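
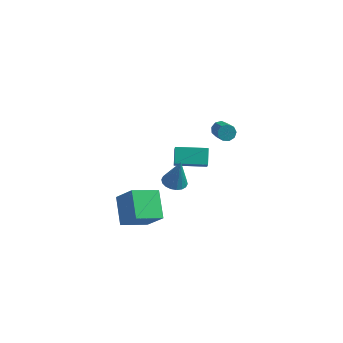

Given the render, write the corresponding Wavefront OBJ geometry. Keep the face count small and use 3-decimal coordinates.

v 1.965 -1.987 -1.231
v 2.629 -1.918 -1.363
v 2.255 -1.793 0.331
v 2.527 -1.633 -1.379
v 2.313 -1.419 -1.366
v 2.031 -1.317 -1.326
v 1.736 -1.348 -1.268
v 1.486 -1.505 -1.202
v 1.331 -1.758 -1.142
v 1.302 -2.056 -1.099
v 1.404 -2.341 -1.083
v 1.617 -2.555 -1.095
v 1.899 -2.657 -1.135
v 2.194 -2.626 -1.194
v 2.444 -2.469 -1.26
v 2.599 -2.216 -1.32
v -0.321 -4.503 -2.729
v 0.579 -4.889 -1.489
v -0.823 -3.122 -1.935
v 0.077 -3.508 -0.695
v 0.903 -3.692 -3.365
v 1.803 -4.078 -2.125
v 0.401 -2.311 -2.571
v 1.301 -2.697 -1.331
v 3.402 3.387 -2.036
v 3.813 3.369 -2.353
v 4.309 2.495 -1.662
v 3.898 2.513 -1.344
v 3.87 3.606 -2.094
v 4.366 2.732 -1.403
v 3.707 3.741 -1.808
v 4.204 2.867 -1.116
v 3.402 3.71 -1.628
v 3.898 2.836 -0.936
v 3.097 3.528 -1.639
v 3.593 2.654 -0.947
v 2.934 3.28 -1.836
v 3.43 2.406 -1.144
v 2.99 3.082 -2.126
v 3.487 2.208 -1.434
v 3.239 3.027 -2.374
v 3.736 2.153 -1.683
v 3.564 3.141 -2.464
v 4.061 2.267 -1.772
v 1.447 0.47 -2.605
v 1.572 0.015 -1.898
v 1.321 1.302 -2.046
v 1.446 0.847 -1.34
v 3.154 0.793 -2.7
v 3.279 0.338 -1.994
v 3.028 1.625 -2.142
v 3.153 1.17 -1.435
f 2 1 4
f 2 4 3
f 4 1 5
f 4 5 3
f 5 1 6
f 5 6 3
f 6 1 7
f 6 7 3
f 7 1 8
f 7 8 3
f 8 1 9
f 8 9 3
f 9 1 10
f 9 10 3
f 10 1 11
f 10 11 3
f 11 1 12
f 11 12 3
f 12 1 13
f 12 13 3
f 13 1 14
f 13 14 3
f 14 1 15
f 14 15 3
f 15 1 16
f 15 16 3
f 16 1 2
f 16 2 3
f 18 20 17
f 21 18 17
f 17 20 19
f 19 21 17
f 18 24 20
f 22 18 21
f 22 24 18
f 20 24 19
f 23 21 19
f 19 24 23
f 23 22 21
f 24 22 23
f 26 25 29
f 26 29 27
f 27 29 30
f 27 30 28
f 29 25 31
f 29 31 30
f 30 31 32
f 30 32 28
f 31 25 33
f 31 33 32
f 32 33 34
f 32 34 28
f 33 25 35
f 33 35 34
f 34 35 36
f 34 36 28
f 35 25 37
f 35 37 36
f 36 37 38
f 36 38 28
f 37 25 39
f 37 39 38
f 38 39 40
f 38 40 28
f 39 25 41
f 39 41 40
f 40 41 42
f 40 42 28
f 41 25 43
f 41 43 42
f 42 43 44
f 42 44 28
f 43 25 26
f 43 26 44
f 44 26 27
f 44 27 28
f 46 48 45
f 49 46 45
f 45 48 47
f 47 49 45
f 46 52 48
f 50 46 49
f 50 52 46
f 48 52 47
f 51 49 47
f 47 52 51
f 51 50 49
f 52 50 51



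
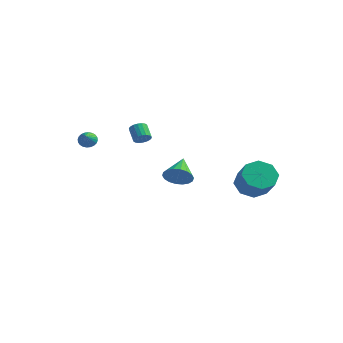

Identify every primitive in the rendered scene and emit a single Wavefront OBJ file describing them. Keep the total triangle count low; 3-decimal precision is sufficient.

v 3.32 -4.095 0.954
v 3.945 -3.633 0.612
v 2.8 -2.805 1.746
v 3.664 -3.593 0.362
v 3.315 -3.652 0.229
v 2.967 -3.799 0.24
v 2.688 -4.005 0.393
v 2.535 -4.228 0.656
v 2.537 -4.425 0.979
v 2.694 -4.557 1.297
v 2.975 -4.597 1.547
v 3.324 -4.538 1.68
v 3.673 -4.391 1.669
v 3.951 -4.185 1.516
v 4.104 -3.962 1.253
v 4.102 -3.765 0.93
v -3.719 -2.616 1.667
v -3.462 -2.227 1.977
v -3.241 -3.464 2.333
v -3.651 -2.249 2.085
v -3.85 -2.327 2.129
v -4.03 -2.449 2.102
v -4.162 -2.596 2.01
v -4.227 -2.747 1.865
v -4.214 -2.877 1.69
v -4.127 -2.968 1.512
v -3.977 -3.005 1.357
v -3.788 -2.982 1.249
v -3.589 -2.904 1.205
v -3.409 -2.783 1.232
v -3.277 -2.635 1.324
v -3.212 -2.485 1.469
v -3.225 -2.355 1.644
v -3.312 -2.264 1.822
v -2.897 1.498 0.6
v -2.56 1.933 0.611
v -3.206 2.416 1.252
v -3.543 1.982 1.24
v -2.709 1.984 0.423
v -3.355 2.467 1.064
v -2.894 1.939 0.27
v -3.54 2.422 0.91
v -3.08 1.806 0.183
v -3.726 2.289 0.823
v -3.23 1.613 0.177
v -3.876 2.096 0.818
v -3.314 1.396 0.256
v -3.96 1.88 0.896
v -3.315 1.201 0.403
v -3.961 1.684 1.043
v -3.234 1.064 0.588
v -3.88 1.547 1.229
v -3.085 1.013 0.776
v -3.731 1.496 1.417
v -2.9 1.058 0.93
v -3.546 1.541 1.57
v -2.714 1.191 1.017
v -3.36 1.674 1.657
v -2.564 1.384 1.022
v -3.21 1.867 1.663
v -2.48 1.6 0.944
v -3.126 2.084 1.584
v -2.479 1.796 0.797
v -3.125 2.279 1.437
v 3.091 3.788 -2.347
v 3.574 3.208 -3.147
v 4.592 2.411 -1.953
v 4.109 2.992 -1.153
v 3.967 3.937 -2.995
v 4.985 3.14 -1.802
v 3.847 4.579 -2.464
v 4.865 3.782 -1.27
v 3.284 4.758 -1.864
v 4.302 3.961 -0.671
v 2.608 4.369 -1.547
v 3.626 3.572 -0.353
v 2.215 3.64 -1.698
v 3.233 2.843 -0.505
v 2.335 2.998 -2.23
v 3.353 2.201 -1.036
v 2.898 2.819 -2.829
v 3.916 2.022 -1.636
f 2 1 4
f 2 4 3
f 4 1 5
f 4 5 3
f 5 1 6
f 5 6 3
f 6 1 7
f 6 7 3
f 7 1 8
f 7 8 3
f 8 1 9
f 8 9 3
f 9 1 10
f 9 10 3
f 10 1 11
f 10 11 3
f 11 1 12
f 11 12 3
f 12 1 13
f 12 13 3
f 13 1 14
f 13 14 3
f 14 1 15
f 14 15 3
f 15 1 16
f 15 16 3
f 16 1 2
f 16 2 3
f 18 17 20
f 18 20 19
f 20 17 21
f 20 21 19
f 21 17 22
f 21 22 19
f 22 17 23
f 22 23 19
f 23 17 24
f 23 24 19
f 24 17 25
f 24 25 19
f 25 17 26
f 25 26 19
f 26 17 27
f 26 27 19
f 27 17 28
f 27 28 19
f 28 17 29
f 28 29 19
f 29 17 30
f 29 30 19
f 30 17 31
f 30 31 19
f 31 17 32
f 31 32 19
f 32 17 33
f 32 33 19
f 33 17 34
f 33 34 19
f 34 17 18
f 34 18 19
f 36 35 39
f 36 39 37
f 37 39 40
f 37 40 38
f 39 35 41
f 39 41 40
f 40 41 42
f 40 42 38
f 41 35 43
f 41 43 42
f 42 43 44
f 42 44 38
f 43 35 45
f 43 45 44
f 44 45 46
f 44 46 38
f 45 35 47
f 45 47 46
f 46 47 48
f 46 48 38
f 47 35 49
f 47 49 48
f 48 49 50
f 48 50 38
f 49 35 51
f 49 51 50
f 50 51 52
f 50 52 38
f 51 35 53
f 51 53 52
f 52 53 54
f 52 54 38
f 53 35 55
f 53 55 54
f 54 55 56
f 54 56 38
f 55 35 57
f 55 57 56
f 56 57 58
f 56 58 38
f 57 35 59
f 57 59 58
f 58 59 60
f 58 60 38
f 59 35 61
f 59 61 60
f 60 61 62
f 60 62 38
f 61 35 63
f 61 63 62
f 62 63 64
f 62 64 38
f 63 35 36
f 63 36 64
f 64 36 37
f 64 37 38
f 66 65 69
f 66 69 67
f 67 69 70
f 67 70 68
f 69 65 71
f 69 71 70
f 70 71 72
f 70 72 68
f 71 65 73
f 71 73 72
f 72 73 74
f 72 74 68
f 73 65 75
f 73 75 74
f 74 75 76
f 74 76 68
f 75 65 77
f 75 77 76
f 76 77 78
f 76 78 68
f 77 65 79
f 77 79 78
f 78 79 80
f 78 80 68
f 79 65 81
f 79 81 80
f 80 81 82
f 80 82 68
f 81 65 66
f 81 66 82
f 82 66 67
f 82 67 68



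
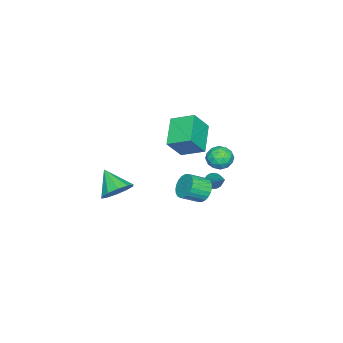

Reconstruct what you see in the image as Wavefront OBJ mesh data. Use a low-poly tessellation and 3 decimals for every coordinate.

v -0.762 1.606 -4.328
v -0.342 1.52 -4.655
v 0.322 2.734 -3.232
v -0.446 1.714 -4.752
v -0.613 1.886 -4.764
v -0.809 2.003 -4.69
v -0.996 2.042 -4.544
v -1.137 1.994 -4.356
v -1.204 1.869 -4.161
v -1.183 1.692 -4
v -1.079 1.498 -3.903
v -0.912 1.326 -3.891
v -0.715 1.209 -3.965
v -0.528 1.17 -4.111
v -0.387 1.218 -4.299
v -0.321 1.343 -4.494
v 4.182 -1.789 -3.069
v 5.071 -1.894 -2.669
v 3.578 -2.871 -2.011
v 4.785 -1.448 -2.376
v 4.269 -1.132 -2.347
v 3.72 -1.067 -2.594
v 3.347 -1.277 -3.022
v 3.293 -1.683 -3.469
v 3.579 -2.13 -3.762
v 4.095 -2.446 -3.791
v 4.644 -2.511 -3.544
v 5.017 -2.3 -3.116
v -3.909 -1.584 -2.881
v -3.039 -2.067 -1.603
v -4.026 -0.167 -2.266
v -3.156 -0.649 -0.987
v -2.204 -1.031 -3.833
v -1.334 -1.513 -2.554
v -2.321 0.387 -3.217
v -1.451 -0.096 -1.939
v -2.697 1.591 -3.147
v -2.17 2.115 -3.541
v -1.65 0.785 -2.819
v -1.123 1.309 -3.213
v -1.5 1.549 -2.5
v -2.147 2.047 -2.703
v -1.673 0.853 -3.657
v -2.32 1.351 -3.86
v -1.538 1.659 -3.857
v -1.43 2.089 -3.142
v -2.39 0.811 -3.218
v -2.282 1.241 -2.503
v -2.525 1.923 -3.373
v -1.295 0.977 -2.987
v -1.516 1.117 -2.568
v -1.206 1.426 -2.8
v -2.512 1.884 -2.88
v -2.202 2.192 -3.112
v -1.808 1.859 -2.5
v -1.618 0.708 -3.248
v -1.308 1.016 -3.48
v -2.614 1.474 -3.56
v -2.304 1.783 -3.792
v -2.012 1.041 -3.86
v -1.844 1.964 -3.79
v -1.229 1.49 -3.597
v -1.552 1.222 -3.858
v -1.932 1.515 -3.977
v -1.781 2.216 -3.37
v -1.166 1.743 -3.177
v -1.387 1.884 -2.758
v -1.767 2.177 -2.877
v -1.409 1.948 -3.555
v -2.654 1.157 -3.183
v -2.039 0.684 -2.99
v -2.053 0.723 -3.483
v -2.433 1.016 -3.602
v -2.591 1.41 -2.763
v -1.976 0.936 -2.57
v -1.888 1.385 -2.383
v -2.268 1.678 -2.502
v -2.411 0.952 -2.805
v 1.26 1.875 -3.732
v 1.869 2.096 -4.218
v 2.63 1.325 -3.613
v 2.02 1.105 -3.128
v 1.897 2.307 -3.984
v 2.658 1.536 -3.38
v 1.828 2.452 -3.712
v 2.589 1.681 -3.108
v 1.673 2.509 -3.443
v 2.433 1.739 -2.839
v 1.454 2.47 -3.218
v 2.215 1.699 -2.614
v 1.206 2.341 -3.071
v 1.967 1.57 -2.467
v 0.966 2.14 -3.025
v 1.727 1.369 -2.421
v 0.771 1.899 -3.087
v 1.531 1.129 -2.482
v 0.65 1.655 -3.247
v 1.411 0.884 -2.642
v 0.622 1.444 -3.48
v 1.383 0.673 -2.876
v 0.691 1.299 -3.752
v 1.452 0.528 -3.148
v 0.847 1.241 -4.021
v 1.607 0.471 -3.417
v 1.065 1.281 -4.246
v 1.826 0.51 -3.642
v 1.313 1.41 -4.393
v 2.074 0.639 -3.789
v 1.553 1.611 -4.439
v 2.314 0.84 -3.835
v 1.749 1.851 -4.378
v 2.509 1.081 -3.773
f 2 1 4
f 2 4 3
f 4 1 5
f 4 5 3
f 5 1 6
f 5 6 3
f 6 1 7
f 6 7 3
f 7 1 8
f 7 8 3
f 8 1 9
f 8 9 3
f 9 1 10
f 9 10 3
f 10 1 11
f 10 11 3
f 11 1 12
f 11 12 3
f 12 1 13
f 12 13 3
f 13 1 14
f 13 14 3
f 14 1 15
f 14 15 3
f 15 1 16
f 15 16 3
f 16 1 2
f 16 2 3
f 18 17 20
f 18 20 19
f 20 17 21
f 20 21 19
f 21 17 22
f 21 22 19
f 22 17 23
f 22 23 19
f 23 17 24
f 23 24 19
f 24 17 25
f 24 25 19
f 25 17 26
f 25 26 19
f 26 17 27
f 26 27 19
f 27 17 28
f 27 28 19
f 28 17 18
f 28 18 19
f 30 32 29
f 33 30 29
f 29 32 31
f 31 33 29
f 30 36 32
f 34 30 33
f 34 36 30
f 32 36 31
f 35 33 31
f 31 36 35
f 35 34 33
f 36 34 35
f 37 74 53
f 74 48 77
f 53 77 42
f 74 77 53
f 37 53 49
f 53 42 54
f 49 54 38
f 53 54 49
f 37 49 58
f 49 38 59
f 58 59 44
f 49 59 58
f 37 58 70
f 58 44 73
f 70 73 47
f 58 73 70
f 37 70 74
f 70 47 78
f 74 78 48
f 70 78 74
f 38 54 65
f 54 42 68
f 65 68 46
f 54 68 65
f 42 77 55
f 77 48 76
f 55 76 41
f 77 76 55
f 48 78 75
f 78 47 71
f 75 71 39
f 78 71 75
f 47 73 72
f 73 44 60
f 72 60 43
f 73 60 72
f 44 59 64
f 59 38 61
f 64 61 45
f 59 61 64
f 40 66 52
f 66 46 67
f 52 67 41
f 66 67 52
f 40 52 50
f 52 41 51
f 50 51 39
f 52 51 50
f 40 50 57
f 50 39 56
f 57 56 43
f 50 56 57
f 40 57 62
f 57 43 63
f 62 63 45
f 57 63 62
f 40 62 66
f 62 45 69
f 66 69 46
f 62 69 66
f 41 67 55
f 67 46 68
f 55 68 42
f 67 68 55
f 39 51 75
f 51 41 76
f 75 76 48
f 51 76 75
f 43 56 72
f 56 39 71
f 72 71 47
f 56 71 72
f 45 63 64
f 63 43 60
f 64 60 44
f 63 60 64
f 46 69 65
f 69 45 61
f 65 61 38
f 69 61 65
f 80 79 83
f 80 83 81
f 81 83 84
f 81 84 82
f 83 79 85
f 83 85 84
f 84 85 86
f 84 86 82
f 85 79 87
f 85 87 86
f 86 87 88
f 86 88 82
f 87 79 89
f 87 89 88
f 88 89 90
f 88 90 82
f 89 79 91
f 89 91 90
f 90 91 92
f 90 92 82
f 91 79 93
f 91 93 92
f 92 93 94
f 92 94 82
f 93 79 95
f 93 95 94
f 94 95 96
f 94 96 82
f 95 79 97
f 95 97 96
f 96 97 98
f 96 98 82
f 97 79 99
f 97 99 98
f 98 99 100
f 98 100 82
f 99 79 101
f 99 101 100
f 100 101 102
f 100 102 82
f 101 79 103
f 101 103 102
f 102 103 104
f 102 104 82
f 103 79 105
f 103 105 104
f 104 105 106
f 104 106 82
f 105 79 107
f 105 107 106
f 106 107 108
f 106 108 82
f 107 79 109
f 107 109 108
f 108 109 110
f 108 110 82
f 109 79 111
f 109 111 110
f 110 111 112
f 110 112 82
f 111 79 80
f 111 80 112
f 112 80 81
f 112 81 82



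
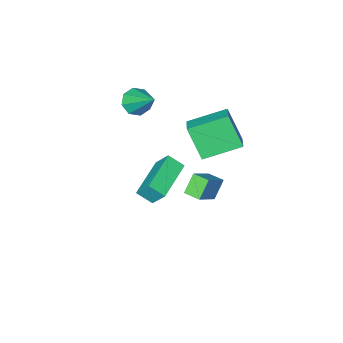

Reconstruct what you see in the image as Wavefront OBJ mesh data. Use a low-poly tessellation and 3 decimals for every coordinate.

v -1.887 -0.455 -0.416
v -1.708 -1.468 1.323
v -3.696 0.474 0.312
v -3.518 -0.539 2.05
v -1.202 0.499 0.07
v -1.024 -0.514 1.808
v -3.012 1.428 0.797
v -2.833 0.415 2.536
v 0.34 -2.8 3.009
v 1.02 -2.506 2.636
v 0.38 -1.22 4.331
v 0.485 -2.278 2.381
v -0.135 -2.356 2.493
v -0.477 -2.694 2.908
v -0.341 -3.094 3.382
v 0.194 -3.322 3.638
v 0.814 -3.244 3.526
v 1.156 -2.906 3.111
v 2.54 1.904 3.034
v 2.347 2.619 4.016
v 2.07 2.524 2.49
v 1.877 3.24 3.471
v 4.403 2.96 2.629
v 4.21 3.676 3.61
v 3.933 3.581 2.084
v 3.74 4.296 3.066
v -2.453 -0.605 -2.672
v -1.17 -0.149 -1.574
v -2.746 0.256 -2.688
v -1.463 0.713 -1.59
v -1.717 -0.373 -3.63
v -0.434 0.084 -2.532
v -2.01 0.489 -3.646
v -0.727 0.945 -2.548
f 2 4 1
f 5 2 1
f 1 4 3
f 3 5 1
f 2 8 4
f 6 2 5
f 6 8 2
f 4 8 3
f 7 5 3
f 3 8 7
f 7 6 5
f 8 6 7
f 10 9 12
f 10 12 11
f 12 9 13
f 12 13 11
f 13 9 14
f 13 14 11
f 14 9 15
f 14 15 11
f 15 9 16
f 15 16 11
f 16 9 17
f 16 17 11
f 17 9 18
f 17 18 11
f 18 9 10
f 18 10 11
f 20 22 19
f 23 20 19
f 19 22 21
f 21 23 19
f 20 26 22
f 24 20 23
f 24 26 20
f 22 26 21
f 25 23 21
f 21 26 25
f 25 24 23
f 26 24 25
f 28 30 27
f 31 28 27
f 27 30 29
f 29 31 27
f 28 34 30
f 32 28 31
f 32 34 28
f 30 34 29
f 33 31 29
f 29 34 33
f 33 32 31
f 34 32 33



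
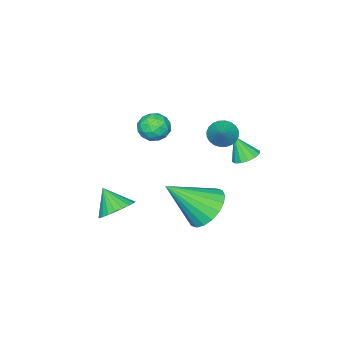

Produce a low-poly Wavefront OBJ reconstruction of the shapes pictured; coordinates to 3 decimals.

v 1.057 -0.288 1.514
v 1.529 -0.142 1.956
v 1.691 -1.038 1.084
v 2.163 -0.892 1.526
v 1.604 -1.186 1.724
v 1.212 -0.723 1.99
v 2.008 -0.457 1.05
v 1.616 0.006 1.316
v 2.117 -0.247 1.669
v 1.867 -0.697 2.085
v 1.353 -0.483 0.955
v 1.103 -0.933 1.371
v 1.237 -0.149 1.773
v 1.983 -1.031 1.267
v 1.654 -1.204 1.384
v 1.931 -1.118 1.643
v 1.051 -0.491 1.793
v 1.328 -0.405 2.052
v 1.372 -1.018 1.916
v 1.892 -0.775 0.988
v 2.169 -0.689 1.247
v 1.289 -0.062 1.397
v 1.566 0.024 1.656
v 1.848 -0.162 1.124
v 1.86 -0.125 1.863
v 2.233 -0.566 1.611
v 2.142 -0.31 1.331
v 1.912 -0.038 1.487
v 1.713 -0.39 2.108
v 2.086 -0.83 1.856
v 1.757 -1.003 1.972
v 1.527 -0.731 2.128
v 2.059 -0.451 1.94
v 1.134 -0.35 1.184
v 1.507 -0.79 0.932
v 1.693 -0.449 0.912
v 1.463 -0.177 1.068
v 0.987 -0.614 1.429
v 1.36 -1.055 1.177
v 1.308 -1.142 1.553
v 1.078 -0.87 1.709
v 1.161 -0.729 1.1
v 1.145 1.499 -2.187
v 1.542 0.987 -2.909
v 2.235 0.461 -0.853
v 1.811 1.321 -2.869
v 1.949 1.691 -2.694
v 1.928 2.023 -2.418
v 1.751 2.251 -2.097
v 1.455 2.329 -1.793
v 1.097 2.244 -1.567
v 0.749 2.011 -1.464
v 0.479 1.676 -1.504
v 0.341 1.306 -1.679
v 0.363 0.975 -1.955
v 0.539 0.747 -2.276
v 0.835 0.668 -2.58
v 1.193 0.753 -2.806
v 1.432 2.407 2.426
v 1.835 2.362 2.025
v 2.128 2.873 3.074
v 1.747 2.561 1.976
v 1.612 2.736 1.996
v 1.449 2.861 2.081
v 1.283 2.917 2.219
v 1.14 2.895 2.388
v 1.042 2.799 2.562
v 1.002 2.644 2.716
v 1.029 2.452 2.826
v 1.116 2.253 2.875
v 1.252 2.078 2.855
v 1.415 1.953 2.77
v 1.58 1.897 2.632
v 1.723 1.919 2.463
v 1.822 2.015 2.289
v 1.861 2.17 2.135
v 0.364 2.629 0.737
v 0.776 2.328 0.533
v 0.496 2.171 1.683
v 0.899 2.565 0.63
v 0.88 2.819 0.757
v 0.721 3.023 0.878
v 0.467 3.121 0.961
v 0.186 3.087 0.984
v -0.048 2.931 0.941
v -0.172 2.694 0.843
v -0.152 2.44 0.717
v 0.006 2.236 0.596
v 0.26 2.138 0.513
v 0.542 2.171 0.49
v 3.154 -1.055 -2.378
v 3.678 -0.672 -1.982
v 3.086 -1.805 -1.562
v 3.428 -0.545 -1.886
v 3.136 -0.495 -1.865
v 2.847 -0.531 -1.922
v 2.605 -0.646 -2.048
v 2.447 -0.824 -2.225
v 2.396 -1.037 -2.425
v 2.461 -1.253 -2.618
v 2.631 -1.439 -2.774
v 2.881 -1.566 -2.87
v 3.172 -1.616 -2.891
v 3.461 -1.58 -2.834
v 3.703 -1.465 -2.708
v 3.862 -1.287 -2.531
v 3.913 -1.074 -2.331
v 3.848 -0.858 -2.138
f 1 38 17
f 38 12 41
f 17 41 6
f 38 41 17
f 1 17 13
f 17 6 18
f 13 18 2
f 17 18 13
f 1 13 22
f 13 2 23
f 22 23 8
f 13 23 22
f 1 22 34
f 22 8 37
f 34 37 11
f 22 37 34
f 1 34 38
f 34 11 42
f 38 42 12
f 34 42 38
f 2 18 29
f 18 6 32
f 29 32 10
f 18 32 29
f 6 41 19
f 41 12 40
f 19 40 5
f 41 40 19
f 12 42 39
f 42 11 35
f 39 35 3
f 42 35 39
f 11 37 36
f 37 8 24
f 36 24 7
f 37 24 36
f 8 23 28
f 23 2 25
f 28 25 9
f 23 25 28
f 4 30 16
f 30 10 31
f 16 31 5
f 30 31 16
f 4 16 14
f 16 5 15
f 14 15 3
f 16 15 14
f 4 14 21
f 14 3 20
f 21 20 7
f 14 20 21
f 4 21 26
f 21 7 27
f 26 27 9
f 21 27 26
f 4 26 30
f 26 9 33
f 30 33 10
f 26 33 30
f 5 31 19
f 31 10 32
f 19 32 6
f 31 32 19
f 3 15 39
f 15 5 40
f 39 40 12
f 15 40 39
f 7 20 36
f 20 3 35
f 36 35 11
f 20 35 36
f 9 27 28
f 27 7 24
f 28 24 8
f 27 24 28
f 10 33 29
f 33 9 25
f 29 25 2
f 33 25 29
f 44 43 46
f 44 46 45
f 46 43 47
f 46 47 45
f 47 43 48
f 47 48 45
f 48 43 49
f 48 49 45
f 49 43 50
f 49 50 45
f 50 43 51
f 50 51 45
f 51 43 52
f 51 52 45
f 52 43 53
f 52 53 45
f 53 43 54
f 53 54 45
f 54 43 55
f 54 55 45
f 55 43 56
f 55 56 45
f 56 43 57
f 56 57 45
f 57 43 58
f 57 58 45
f 58 43 44
f 58 44 45
f 60 59 62
f 60 62 61
f 62 59 63
f 62 63 61
f 63 59 64
f 63 64 61
f 64 59 65
f 64 65 61
f 65 59 66
f 65 66 61
f 66 59 67
f 66 67 61
f 67 59 68
f 67 68 61
f 68 59 69
f 68 69 61
f 69 59 70
f 69 70 61
f 70 59 71
f 70 71 61
f 71 59 72
f 71 72 61
f 72 59 73
f 72 73 61
f 73 59 74
f 73 74 61
f 74 59 75
f 74 75 61
f 75 59 76
f 75 76 61
f 76 59 60
f 76 60 61
f 78 77 80
f 78 80 79
f 80 77 81
f 80 81 79
f 81 77 82
f 81 82 79
f 82 77 83
f 82 83 79
f 83 77 84
f 83 84 79
f 84 77 85
f 84 85 79
f 85 77 86
f 85 86 79
f 86 77 87
f 86 87 79
f 87 77 88
f 87 88 79
f 88 77 89
f 88 89 79
f 89 77 90
f 89 90 79
f 90 77 78
f 90 78 79
f 92 91 94
f 92 94 93
f 94 91 95
f 94 95 93
f 95 91 96
f 95 96 93
f 96 91 97
f 96 97 93
f 97 91 98
f 97 98 93
f 98 91 99
f 98 99 93
f 99 91 100
f 99 100 93
f 100 91 101
f 100 101 93
f 101 91 102
f 101 102 93
f 102 91 103
f 102 103 93
f 103 91 104
f 103 104 93
f 104 91 105
f 104 105 93
f 105 91 106
f 105 106 93
f 106 91 107
f 106 107 93
f 107 91 108
f 107 108 93
f 108 91 92
f 108 92 93



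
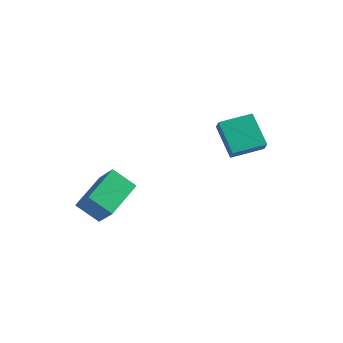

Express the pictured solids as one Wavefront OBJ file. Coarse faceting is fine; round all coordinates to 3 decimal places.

v -1.626 -2.474 -2.977
v -2.726 -2.438 -2.195
v -1.228 -0.572 -2.504
v -2.328 -0.536 -1.722
v -0.832 -2.924 -1.838
v -1.932 -2.888 -1.056
v -0.434 -1.022 -1.365
v -1.534 -0.986 -0.583
v 3.002 1.9 -0.531
v 1.976 3 0.493
v 2.765 2.297 -1.196
v 1.739 3.398 -0.172
v 4.261 2.922 -0.368
v 3.235 4.023 0.656
v 4.024 3.32 -1.033
v 2.998 4.42 -0.009
f 2 4 1
f 5 2 1
f 1 4 3
f 3 5 1
f 2 8 4
f 6 2 5
f 6 8 2
f 4 8 3
f 7 5 3
f 3 8 7
f 7 6 5
f 8 6 7
f 10 12 9
f 13 10 9
f 9 12 11
f 11 13 9
f 10 16 12
f 14 10 13
f 14 16 10
f 12 16 11
f 15 13 11
f 11 16 15
f 15 14 13
f 16 14 15



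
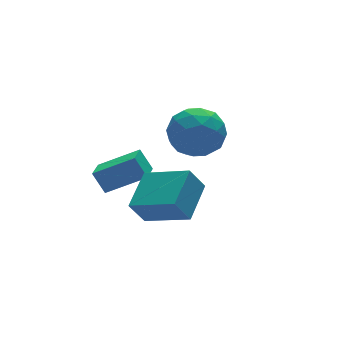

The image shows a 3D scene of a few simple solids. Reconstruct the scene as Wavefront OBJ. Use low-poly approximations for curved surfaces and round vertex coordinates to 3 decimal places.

v 1.033 0.947 -1.073
v 0.831 1.365 -0.385
v -0.074 1.593 -1.792
v -0.277 2.012 -1.104
v 1.577 1.608 -1.316
v 1.374 2.027 -0.628
v 0.469 2.255 -2.035
v 0.267 2.673 -1.347
v 3.335 3.694 -1.355
v 4.042 3.484 -2.059
v 3.738 2.316 -0.541
v 4.445 2.106 -1.245
v 4.574 2.896 -0.613
v 4.325 3.747 -1.116
v 3.455 2.053 -1.484
v 3.206 2.904 -1.987
v 4.116 2.47 -2.14
v 4.808 2.991 -1.601
v 2.972 2.809 -0.999
v 3.664 3.33 -0.46
v 3.653 3.71 -1.778
v 4.127 2.09 -0.822
v 4.203 2.554 -0.45
v 4.619 2.431 -0.864
v 3.819 3.864 -1.224
v 4.235 3.741 -1.638
v 4.548 3.395 -0.788
v 3.545 2.059 -0.962
v 3.961 1.936 -1.376
v 3.161 3.369 -1.736
v 3.577 3.246 -2.15
v 3.232 2.405 -1.812
v 4.112 2.991 -2.24
v 4.349 2.181 -1.762
v 3.767 2.149 -1.902
v 3.621 2.65 -2.198
v 4.519 3.297 -1.923
v 4.756 2.487 -1.445
v 4.832 2.951 -1.073
v 4.685 3.452 -1.368
v 4.562 2.701 -1.97
v 3.024 3.313 -1.155
v 3.261 2.503 -0.677
v 3.095 2.348 -1.232
v 2.948 2.849 -1.527
v 3.431 3.619 -0.838
v 3.668 2.809 -0.36
v 4.159 3.15 -0.402
v 4.013 3.651 -0.698
v 3.218 3.099 -0.63
v 0.518 0.225 -2.375
v 0.042 0.33 -1.559
v 1.551 1.135 -1.889
v 1.075 1.24 -1.073
v 1.345 -1.06 -1.727
v 0.869 -0.955 -0.911
v 2.378 -0.15 -1.241
v 1.902 -0.045 -0.425
f 2 4 1
f 5 2 1
f 1 4 3
f 3 5 1
f 2 8 4
f 6 2 5
f 6 8 2
f 4 8 3
f 7 5 3
f 3 8 7
f 7 6 5
f 8 6 7
f 9 46 25
f 46 20 49
f 25 49 14
f 46 49 25
f 9 25 21
f 25 14 26
f 21 26 10
f 25 26 21
f 9 21 30
f 21 10 31
f 30 31 16
f 21 31 30
f 9 30 42
f 30 16 45
f 42 45 19
f 30 45 42
f 9 42 46
f 42 19 50
f 46 50 20
f 42 50 46
f 10 26 37
f 26 14 40
f 37 40 18
f 26 40 37
f 14 49 27
f 49 20 48
f 27 48 13
f 49 48 27
f 20 50 47
f 50 19 43
f 47 43 11
f 50 43 47
f 19 45 44
f 45 16 32
f 44 32 15
f 45 32 44
f 16 31 36
f 31 10 33
f 36 33 17
f 31 33 36
f 12 38 24
f 38 18 39
f 24 39 13
f 38 39 24
f 12 24 22
f 24 13 23
f 22 23 11
f 24 23 22
f 12 22 29
f 22 11 28
f 29 28 15
f 22 28 29
f 12 29 34
f 29 15 35
f 34 35 17
f 29 35 34
f 12 34 38
f 34 17 41
f 38 41 18
f 34 41 38
f 13 39 27
f 39 18 40
f 27 40 14
f 39 40 27
f 11 23 47
f 23 13 48
f 47 48 20
f 23 48 47
f 15 28 44
f 28 11 43
f 44 43 19
f 28 43 44
f 17 35 36
f 35 15 32
f 36 32 16
f 35 32 36
f 18 41 37
f 41 17 33
f 37 33 10
f 41 33 37
f 52 54 51
f 55 52 51
f 51 54 53
f 53 55 51
f 52 58 54
f 56 52 55
f 56 58 52
f 54 58 53
f 57 55 53
f 53 58 57
f 57 56 55
f 58 56 57



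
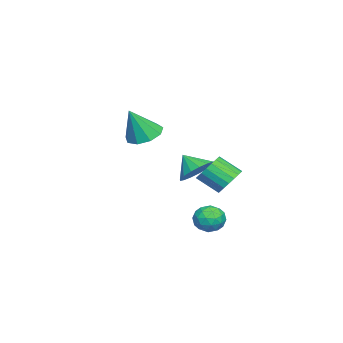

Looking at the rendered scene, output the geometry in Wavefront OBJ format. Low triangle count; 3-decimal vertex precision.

v 2.281 1.688 -2.878
v 2.686 1.943 -2.264
v 3.074 0.717 -2.996
v 3.479 0.972 -2.382
v 2.762 0.687 -2.284
v 2.271 1.287 -2.211
v 3.489 1.373 -3.049
v 2.998 1.973 -2.976
v 3.432 1.749 -2.37
v 2.982 1.325 -1.897
v 2.778 1.335 -3.363
v 2.328 0.911 -2.89
v 2.414 1.901 -2.561
v 3.346 0.759 -2.699
v 2.925 0.591 -2.642
v 3.162 0.742 -2.281
v 2.17 1.515 -2.53
v 2.408 1.665 -2.169
v 2.453 0.926 -2.181
v 3.352 0.995 -3.091
v 3.59 1.145 -2.73
v 2.598 1.918 -2.979
v 2.835 2.069 -2.618
v 3.307 1.734 -3.079
v 3.09 1.937 -2.262
v 3.556 1.366 -2.331
v 3.562 1.602 -2.723
v 3.274 1.954 -2.68
v 2.826 1.687 -1.984
v 3.292 1.117 -2.053
v 2.871 0.949 -1.996
v 2.582 1.301 -1.953
v 3.264 1.573 -2.046
v 2.468 1.543 -3.207
v 2.934 0.973 -3.276
v 3.178 1.359 -3.307
v 2.889 1.711 -3.264
v 2.204 1.294 -2.929
v 2.67 0.723 -2.998
v 2.486 0.706 -2.58
v 2.198 1.058 -2.537
v 2.496 1.087 -3.214
v 0.97 1.766 -1.077
v 1.734 1.898 -0.881
v 1.715 0.866 -0.108
v 0.95 0.734 -0.303
v 1.556 2.085 -0.636
v 1.537 1.053 0.138
v 1.262 2.209 -0.478
v 1.242 1.177 0.295
v 0.91 2.245 -0.439
v 0.89 1.213 0.335
v 0.57 2.187 -0.526
v 0.55 1.154 0.248
v 0.309 2.044 -0.722
v 0.289 1.012 0.051
v 0.179 1.847 -0.989
v 0.159 0.815 -0.215
v 0.205 1.634 -1.272
v 0.186 0.602 -0.499
v 0.383 1.447 -1.518
v 0.364 0.415 -0.744
v 0.678 1.323 -1.675
v 0.658 0.291 -0.902
v 1.03 1.287 -1.715
v 1.01 0.255 -0.941
v 1.37 1.346 -1.628
v 1.35 0.313 -0.854
v 1.631 1.488 -1.431
v 1.611 0.456 -0.658
v 1.761 1.685 -1.165
v 1.741 0.653 -0.391
v -3.015 -3.374 0.066
v -2.233 -2.836 -0.08
v -2.345 -3.906 1.694
v -2.695 -2.483 0.226
v -3.307 -2.547 0.456
v -3.782 -2.998 0.504
v -3.898 -3.625 0.347
v -3.601 -4.134 0.058
v -3.029 -4.288 -0.227
v -2.451 -4.014 -0.375
v -2.137 -3.44 -0.317
v -1.71 -0.461 -1.584
v -0.957 -0.154 -1.037
v -2.01 -1.239 -0.736
v -1.311 0.124 -0.907
v -1.757 0.269 -0.932
v -2.191 0.246 -1.107
v -2.516 0.062 -1.391
v -2.655 -0.243 -1.72
v -2.578 -0.597 -2.017
v -2.302 -0.921 -2.215
v -1.89 -1.139 -2.269
v -1.437 -1.201 -2.166
v -1.046 -1.095 -1.93
v -0.807 -0.843 -1.614
v -0.775 -0.503 -1.292
f 1 38 17
f 38 12 41
f 17 41 6
f 38 41 17
f 1 17 13
f 17 6 18
f 13 18 2
f 17 18 13
f 1 13 22
f 13 2 23
f 22 23 8
f 13 23 22
f 1 22 34
f 22 8 37
f 34 37 11
f 22 37 34
f 1 34 38
f 34 11 42
f 38 42 12
f 34 42 38
f 2 18 29
f 18 6 32
f 29 32 10
f 18 32 29
f 6 41 19
f 41 12 40
f 19 40 5
f 41 40 19
f 12 42 39
f 42 11 35
f 39 35 3
f 42 35 39
f 11 37 36
f 37 8 24
f 36 24 7
f 37 24 36
f 8 23 28
f 23 2 25
f 28 25 9
f 23 25 28
f 4 30 16
f 30 10 31
f 16 31 5
f 30 31 16
f 4 16 14
f 16 5 15
f 14 15 3
f 16 15 14
f 4 14 21
f 14 3 20
f 21 20 7
f 14 20 21
f 4 21 26
f 21 7 27
f 26 27 9
f 21 27 26
f 4 26 30
f 26 9 33
f 30 33 10
f 26 33 30
f 5 31 19
f 31 10 32
f 19 32 6
f 31 32 19
f 3 15 39
f 15 5 40
f 39 40 12
f 15 40 39
f 7 20 36
f 20 3 35
f 36 35 11
f 20 35 36
f 9 27 28
f 27 7 24
f 28 24 8
f 27 24 28
f 10 33 29
f 33 9 25
f 29 25 2
f 33 25 29
f 44 43 47
f 44 47 45
f 45 47 48
f 45 48 46
f 47 43 49
f 47 49 48
f 48 49 50
f 48 50 46
f 49 43 51
f 49 51 50
f 50 51 52
f 50 52 46
f 51 43 53
f 51 53 52
f 52 53 54
f 52 54 46
f 53 43 55
f 53 55 54
f 54 55 56
f 54 56 46
f 55 43 57
f 55 57 56
f 56 57 58
f 56 58 46
f 57 43 59
f 57 59 58
f 58 59 60
f 58 60 46
f 59 43 61
f 59 61 60
f 60 61 62
f 60 62 46
f 61 43 63
f 61 63 62
f 62 63 64
f 62 64 46
f 63 43 65
f 63 65 64
f 64 65 66
f 64 66 46
f 65 43 67
f 65 67 66
f 66 67 68
f 66 68 46
f 67 43 69
f 67 69 68
f 68 69 70
f 68 70 46
f 69 43 71
f 69 71 70
f 70 71 72
f 70 72 46
f 71 43 44
f 71 44 72
f 72 44 45
f 72 45 46
f 74 73 76
f 74 76 75
f 76 73 77
f 76 77 75
f 77 73 78
f 77 78 75
f 78 73 79
f 78 79 75
f 79 73 80
f 79 80 75
f 80 73 81
f 80 81 75
f 81 73 82
f 81 82 75
f 82 73 83
f 82 83 75
f 83 73 74
f 83 74 75
f 85 84 87
f 85 87 86
f 87 84 88
f 87 88 86
f 88 84 89
f 88 89 86
f 89 84 90
f 89 90 86
f 90 84 91
f 90 91 86
f 91 84 92
f 91 92 86
f 92 84 93
f 92 93 86
f 93 84 94
f 93 94 86
f 94 84 95
f 94 95 86
f 95 84 96
f 95 96 86
f 96 84 97
f 96 97 86
f 97 84 98
f 97 98 86
f 98 84 85
f 98 85 86



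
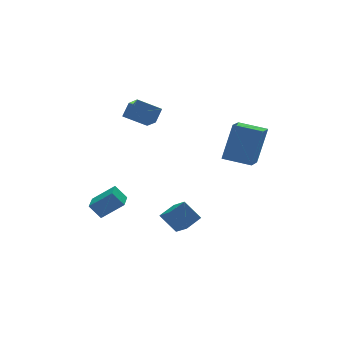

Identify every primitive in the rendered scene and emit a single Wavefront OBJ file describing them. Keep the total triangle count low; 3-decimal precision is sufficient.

v 1.092 -1.293 0.637
v 1.681 -1.327 2.756
v 1.976 -0.383 0.405
v 2.566 -0.417 2.525
v 2.114 -2.363 0.335
v 2.704 -2.397 2.455
v 2.999 -1.453 0.104
v 3.588 -1.487 2.223
v -3.36 2.704 -3.811
v -2.384 2.098 -2.91
v -3.841 3.063 -3.049
v -2.865 2.457 -2.148
v -2.535 3.943 -3.872
v -1.559 3.337 -2.971
v -3.016 4.302 -3.11
v -2.04 3.696 -2.209
v -1.083 -0.118 -2.913
v -0.12 0.156 -2.481
v -1.114 0.857 -3.463
v -0.151 1.132 -3.031
v -0.469 -0.672 -3.929
v 0.494 -0.397 -3.497
v -0.5 0.304 -4.479
v 0.463 0.578 -4.047
v -1.643 3.609 2.494
v -1.676 2.69 2.981
v -1.085 3.965 3.204
v -1.118 3.046 3.69
v -0.482 3.194 1.79
v -0.515 2.275 2.276
v 0.076 3.55 2.499
v 0.043 2.631 2.986
f 2 4 1
f 5 2 1
f 1 4 3
f 3 5 1
f 2 8 4
f 6 2 5
f 6 8 2
f 4 8 3
f 7 5 3
f 3 8 7
f 7 6 5
f 8 6 7
f 10 12 9
f 13 10 9
f 9 12 11
f 11 13 9
f 10 16 12
f 14 10 13
f 14 16 10
f 12 16 11
f 15 13 11
f 11 16 15
f 15 14 13
f 16 14 15
f 18 20 17
f 21 18 17
f 17 20 19
f 19 21 17
f 18 24 20
f 22 18 21
f 22 24 18
f 20 24 19
f 23 21 19
f 19 24 23
f 23 22 21
f 24 22 23
f 26 28 25
f 29 26 25
f 25 28 27
f 27 29 25
f 26 32 28
f 30 26 29
f 30 32 26
f 28 32 27
f 31 29 27
f 27 32 31
f 31 30 29
f 32 30 31



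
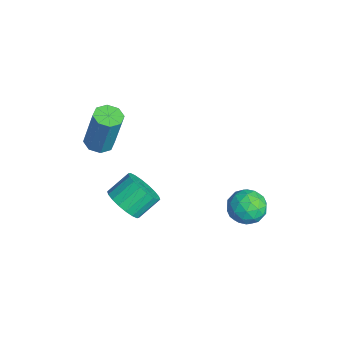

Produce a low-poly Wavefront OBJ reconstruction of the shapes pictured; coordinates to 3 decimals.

v -1.767 -2.93 -1.422
v -1.352 -3.443 -1.408
v -0.978 -3.082 0.637
v -1.393 -2.57 0.622
v -1.12 -3.01 -1.527
v -0.746 -2.649 0.518
v -1.268 -2.531 -1.584
v -0.894 -2.17 0.461
v -1.708 -2.285 -1.547
v -1.333 -1.924 0.498
v -2.182 -2.418 -1.437
v -1.808 -2.057 0.608
v -2.414 -2.851 -1.318
v -2.04 -2.49 0.727
v -2.266 -3.33 -1.261
v -1.892 -2.969 0.784
v -1.827 -3.576 -1.298
v -1.452 -3.215 0.747
v 2.05 -2.773 -1.868
v 2.841 -2.844 -1.489
v 2.581 -1.917 -0.773
v 1.79 -1.847 -1.152
v 2.908 -2.596 -1.785
v 2.648 -1.67 -1.069
v 2.805 -2.384 -2.098
v 2.545 -1.457 -1.381
v 2.553 -2.248 -2.365
v 2.292 -1.322 -1.648
v 2.2 -2.217 -2.533
v 1.94 -1.29 -1.817
v 1.819 -2.296 -2.57
v 1.558 -1.369 -1.854
v 1.483 -2.469 -2.468
v 1.222 -1.542 -1.752
v 1.259 -2.703 -2.247
v 0.999 -1.776 -1.531
v 1.192 -2.95 -1.951
v 0.932 -2.024 -1.235
v 1.295 -3.163 -1.639
v 1.035 -2.236 -0.922
v 1.548 -3.298 -1.372
v 1.287 -2.372 -0.655
v 1.9 -3.33 -1.203
v 1.64 -2.403 -0.487
v 2.282 -3.251 -1.166
v 2.021 -2.324 -0.45
v 2.618 -3.078 -1.268
v 2.357 -2.151 -0.552
v 2.325 2.422 -4.301
v 2.609 1.998 -3.567
v 1.111 2.802 -3.613
v 1.395 2.378 -2.879
v 1.804 3.125 -3.149
v 2.554 2.89 -3.575
v 1.166 1.91 -3.605
v 1.916 1.675 -4.031
v 1.892 1.681 -3.137
v 2.287 2.432 -2.856
v 1.433 2.368 -4.324
v 1.828 3.119 -4.043
v 2.573 2.177 -3.995
v 1.147 2.623 -3.185
v 1.387 3.062 -3.344
v 1.554 2.813 -2.913
v 2.542 2.701 -3.999
v 2.708 2.452 -3.568
v 2.235 3.114 -3.322
v 1.012 2.348 -3.612
v 1.178 2.099 -3.181
v 2.166 1.987 -4.267
v 2.333 1.738 -3.836
v 1.485 1.686 -3.858
v 2.319 1.741 -3.311
v 1.605 1.964 -2.906
v 1.471 1.69 -3.333
v 1.911 1.552 -3.583
v 2.551 2.182 -3.145
v 1.837 2.406 -2.74
v 2.078 2.845 -2.899
v 2.519 2.707 -3.149
v 2.13 1.996 -2.892
v 1.883 2.394 -4.44
v 1.169 2.618 -4.035
v 1.201 2.093 -4.031
v 1.642 1.955 -4.281
v 2.115 2.836 -4.274
v 1.401 3.059 -3.869
v 1.809 3.248 -3.597
v 2.249 3.11 -3.847
v 1.59 2.804 -4.288
f 2 1 5
f 2 5 3
f 3 5 6
f 3 6 4
f 5 1 7
f 5 7 6
f 6 7 8
f 6 8 4
f 7 1 9
f 7 9 8
f 8 9 10
f 8 10 4
f 9 1 11
f 9 11 10
f 10 11 12
f 10 12 4
f 11 1 13
f 11 13 12
f 12 13 14
f 12 14 4
f 13 1 15
f 13 15 14
f 14 15 16
f 14 16 4
f 15 1 17
f 15 17 16
f 16 17 18
f 16 18 4
f 17 1 2
f 17 2 18
f 18 2 3
f 18 3 4
f 20 19 23
f 20 23 21
f 21 23 24
f 21 24 22
f 23 19 25
f 23 25 24
f 24 25 26
f 24 26 22
f 25 19 27
f 25 27 26
f 26 27 28
f 26 28 22
f 27 19 29
f 27 29 28
f 28 29 30
f 28 30 22
f 29 19 31
f 29 31 30
f 30 31 32
f 30 32 22
f 31 19 33
f 31 33 32
f 32 33 34
f 32 34 22
f 33 19 35
f 33 35 34
f 34 35 36
f 34 36 22
f 35 19 37
f 35 37 36
f 36 37 38
f 36 38 22
f 37 19 39
f 37 39 38
f 38 39 40
f 38 40 22
f 39 19 41
f 39 41 40
f 40 41 42
f 40 42 22
f 41 19 43
f 41 43 42
f 42 43 44
f 42 44 22
f 43 19 45
f 43 45 44
f 44 45 46
f 44 46 22
f 45 19 47
f 45 47 46
f 46 47 48
f 46 48 22
f 47 19 20
f 47 20 48
f 48 20 21
f 48 21 22
f 49 86 65
f 86 60 89
f 65 89 54
f 86 89 65
f 49 65 61
f 65 54 66
f 61 66 50
f 65 66 61
f 49 61 70
f 61 50 71
f 70 71 56
f 61 71 70
f 49 70 82
f 70 56 85
f 82 85 59
f 70 85 82
f 49 82 86
f 82 59 90
f 86 90 60
f 82 90 86
f 50 66 77
f 66 54 80
f 77 80 58
f 66 80 77
f 54 89 67
f 89 60 88
f 67 88 53
f 89 88 67
f 60 90 87
f 90 59 83
f 87 83 51
f 90 83 87
f 59 85 84
f 85 56 72
f 84 72 55
f 85 72 84
f 56 71 76
f 71 50 73
f 76 73 57
f 71 73 76
f 52 78 64
f 78 58 79
f 64 79 53
f 78 79 64
f 52 64 62
f 64 53 63
f 62 63 51
f 64 63 62
f 52 62 69
f 62 51 68
f 69 68 55
f 62 68 69
f 52 69 74
f 69 55 75
f 74 75 57
f 69 75 74
f 52 74 78
f 74 57 81
f 78 81 58
f 74 81 78
f 53 79 67
f 79 58 80
f 67 80 54
f 79 80 67
f 51 63 87
f 63 53 88
f 87 88 60
f 63 88 87
f 55 68 84
f 68 51 83
f 84 83 59
f 68 83 84
f 57 75 76
f 75 55 72
f 76 72 56
f 75 72 76
f 58 81 77
f 81 57 73
f 77 73 50
f 81 73 77



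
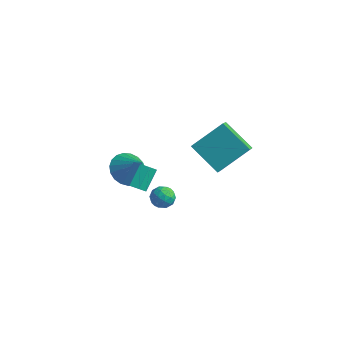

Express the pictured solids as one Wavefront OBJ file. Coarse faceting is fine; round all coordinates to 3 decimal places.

v -0.279 -1.367 1.097
v 0.354 -0.886 0.613
v 0.679 -1.513 2.203
v 0.172 -0.606 0.808
v -0.089 -0.458 1.053
v -0.381 -0.466 1.305
v -0.657 -0.631 1.521
v -0.866 -0.922 1.664
v -0.974 -1.291 1.709
v -0.962 -1.673 1.648
v -0.832 -2.001 1.492
v -0.606 -2.221 1.267
v -0.323 -2.292 1.013
v -0.033 -2.204 0.774
v 0.215 -1.97 0.59
v 0.378 -1.633 0.494
v 0.427 -1.249 0.502
v 0.485 0.226 -1.073
v 1.051 0.32 -1.383
v 0.709 -0.8 -0.977
v 1.275 -0.706 -1.287
v 1.186 -0.462 -0.689
v 1.048 0.172 -0.748
v 0.712 -0.652 -1.612
v 0.574 -0.018 -1.671
v 1.191 -0.223 -1.716
v 1.484 -0.105 -1.146
v 0.276 -0.375 -1.214
v 0.569 -0.257 -0.644
v 0.748 0.363 -1.237
v 1.012 -0.843 -1.123
v 0.96 -0.7 -0.772
v 1.292 -0.645 -0.954
v 0.747 0.276 -0.863
v 1.079 0.332 -1.046
v 1.159 -0.128 -0.638
v 0.681 -0.812 -1.314
v 1.013 -0.756 -1.497
v 0.468 0.165 -1.406
v 0.8 0.22 -1.588
v 0.601 -0.352 -1.722
v 1.163 0.1 -1.615
v 1.295 -0.504 -1.558
v 0.964 -0.472 -1.749
v 0.883 -0.099 -1.784
v 1.336 0.169 -1.279
v 1.467 -0.435 -1.223
v 1.415 -0.291 -0.871
v 1.334 0.082 -0.906
v 1.418 -0.15 -1.475
v 0.293 -0.045 -1.137
v 0.424 -0.649 -1.081
v 0.426 -0.562 -1.454
v 0.345 -0.189 -1.489
v 0.465 0.024 -0.802
v 0.597 -0.58 -0.745
v 0.877 -0.381 -0.576
v 0.796 -0.008 -0.611
v 0.342 -0.33 -0.885
v 0.328 2.985 0.184
v 0.772 2.11 0.909
v 1.16 4.376 1.355
v 1.603 3.501 2.08
v 1.937 2.919 -0.88
v 2.38 2.044 -0.155
v 2.768 4.31 0.291
v 3.212 3.435 1.016
v 1.426 -3.006 1.902
v 2.024 -2.949 1.906
v 1.931 -2.037 2.742
v 1.334 -2.094 2.738
v 1.824 -2.68 1.592
v 1.731 -1.769 2.428
v 1.391 -2.603 1.459
v 1.298 -1.691 2.295
v 0.979 -2.761 1.586
v 0.886 -1.85 2.422
v 0.829 -3.063 1.898
v 0.736 -2.151 2.734
v 1.029 -3.331 2.212
v 0.936 -2.42 3.048
v 1.462 -3.409 2.345
v 1.369 -2.497 3.181
v 1.874 -3.25 2.218
v 1.781 -2.339 3.054
f 2 1 4
f 2 4 3
f 4 1 5
f 4 5 3
f 5 1 6
f 5 6 3
f 6 1 7
f 6 7 3
f 7 1 8
f 7 8 3
f 8 1 9
f 8 9 3
f 9 1 10
f 9 10 3
f 10 1 11
f 10 11 3
f 11 1 12
f 11 12 3
f 12 1 13
f 12 13 3
f 13 1 14
f 13 14 3
f 14 1 15
f 14 15 3
f 15 1 16
f 15 16 3
f 16 1 17
f 16 17 3
f 17 1 2
f 17 2 3
f 18 55 34
f 55 29 58
f 34 58 23
f 55 58 34
f 18 34 30
f 34 23 35
f 30 35 19
f 34 35 30
f 18 30 39
f 30 19 40
f 39 40 25
f 30 40 39
f 18 39 51
f 39 25 54
f 51 54 28
f 39 54 51
f 18 51 55
f 51 28 59
f 55 59 29
f 51 59 55
f 19 35 46
f 35 23 49
f 46 49 27
f 35 49 46
f 23 58 36
f 58 29 57
f 36 57 22
f 58 57 36
f 29 59 56
f 59 28 52
f 56 52 20
f 59 52 56
f 28 54 53
f 54 25 41
f 53 41 24
f 54 41 53
f 25 40 45
f 40 19 42
f 45 42 26
f 40 42 45
f 21 47 33
f 47 27 48
f 33 48 22
f 47 48 33
f 21 33 31
f 33 22 32
f 31 32 20
f 33 32 31
f 21 31 38
f 31 20 37
f 38 37 24
f 31 37 38
f 21 38 43
f 38 24 44
f 43 44 26
f 38 44 43
f 21 43 47
f 43 26 50
f 47 50 27
f 43 50 47
f 22 48 36
f 48 27 49
f 36 49 23
f 48 49 36
f 20 32 56
f 32 22 57
f 56 57 29
f 32 57 56
f 24 37 53
f 37 20 52
f 53 52 28
f 37 52 53
f 26 44 45
f 44 24 41
f 45 41 25
f 44 41 45
f 27 50 46
f 50 26 42
f 46 42 19
f 50 42 46
f 61 63 60
f 64 61 60
f 60 63 62
f 62 64 60
f 61 67 63
f 65 61 64
f 65 67 61
f 63 67 62
f 66 64 62
f 62 67 66
f 66 65 64
f 67 65 66
f 69 68 72
f 69 72 70
f 70 72 73
f 70 73 71
f 72 68 74
f 72 74 73
f 73 74 75
f 73 75 71
f 74 68 76
f 74 76 75
f 75 76 77
f 75 77 71
f 76 68 78
f 76 78 77
f 77 78 79
f 77 79 71
f 78 68 80
f 78 80 79
f 79 80 81
f 79 81 71
f 80 68 82
f 80 82 81
f 81 82 83
f 81 83 71
f 82 68 84
f 82 84 83
f 83 84 85
f 83 85 71
f 84 68 69
f 84 69 85
f 85 69 70
f 85 70 71



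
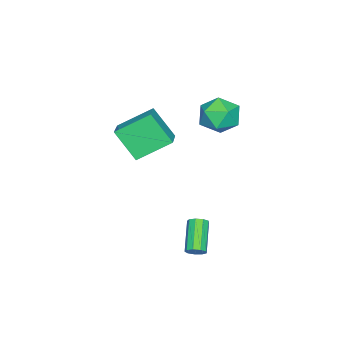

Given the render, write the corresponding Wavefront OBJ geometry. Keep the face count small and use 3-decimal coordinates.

v 1.404 -2.731 1.679
v 1.31 -3.882 3.136
v 2.716 -2.172 2.205
v 2.622 -3.323 3.662
v 2.378 -4.077 0.678
v 2.284 -5.228 2.135
v 3.69 -3.518 1.204
v 3.596 -4.669 2.661
v -0.86 -0.839 2.066
v 0.018 -0.231 2.343
v -0.178 -2.229 2.957
v 0.7 -1.621 3.234
v -0.289 -1.391 3.666
v -0.711 -0.532 3.116
v 0.551 -1.928 2.184
v 0.129 -1.069 1.634
v 0.89 -0.904 2.416
v 0.371 -0.572 3.332
v -0.531 -1.888 1.968
v -1.05 -1.556 2.884
v 4.248 -0.246 -3.557
v 4.556 -0.231 -3.163
v 3.26 -0.76 -2.13
v 2.952 -0.774 -2.523
v 4.401 0.072 -3.202
v 3.106 -0.457 -2.168
v 4.175 0.226 -3.407
v 2.879 -0.303 -2.373
v 3.983 0.16 -3.682
v 2.687 -0.369 -2.648
v 3.914 -0.096 -3.898
v 2.619 -0.625 -2.864
v 4.002 -0.422 -3.955
v 2.706 -0.951 -2.921
v 4.205 -0.665 -3.825
v 2.909 -1.194 -2.792
v 4.428 -0.712 -3.57
v 3.132 -1.241 -2.536
v 4.566 -0.54 -3.309
v 3.271 -1.069 -2.275
f 2 4 1
f 5 2 1
f 1 4 3
f 3 5 1
f 2 8 4
f 6 2 5
f 6 8 2
f 4 8 3
f 7 5 3
f 3 8 7
f 7 6 5
f 8 6 7
f 9 20 14
f 9 14 10
f 9 10 16
f 9 16 19
f 9 19 20
f 10 14 18
f 14 20 13
f 20 19 11
f 19 16 15
f 16 10 17
f 12 18 13
f 12 13 11
f 12 11 15
f 12 15 17
f 12 17 18
f 13 18 14
f 11 13 20
f 15 11 19
f 17 15 16
f 18 17 10
f 22 21 25
f 22 25 23
f 23 25 26
f 23 26 24
f 25 21 27
f 25 27 26
f 26 27 28
f 26 28 24
f 27 21 29
f 27 29 28
f 28 29 30
f 28 30 24
f 29 21 31
f 29 31 30
f 30 31 32
f 30 32 24
f 31 21 33
f 31 33 32
f 32 33 34
f 32 34 24
f 33 21 35
f 33 35 34
f 34 35 36
f 34 36 24
f 35 21 37
f 35 37 36
f 36 37 38
f 36 38 24
f 37 21 39
f 37 39 38
f 38 39 40
f 38 40 24
f 39 21 22
f 39 22 40
f 40 22 23
f 40 23 24



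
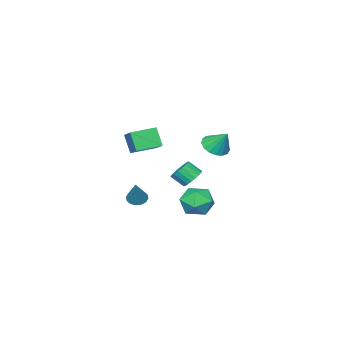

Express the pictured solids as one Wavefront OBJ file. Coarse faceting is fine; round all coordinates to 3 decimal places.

v -3.781 -2.215 -2.892
v -3.05 -1.958 -3.045
v -2.648 -2.668 -2.322
v -3.379 -2.925 -2.168
v -3.153 -1.749 -2.783
v -2.751 -2.458 -2.059
v -3.38 -1.631 -2.541
v -2.978 -2.341 -1.818
v -3.687 -1.63 -2.369
v -3.285 -2.34 -1.646
v -4.012 -1.744 -2.301
v -3.61 -2.454 -1.578
v -4.292 -1.952 -2.349
v -3.89 -2.662 -1.626
v -4.47 -2.212 -2.505
v -4.068 -2.921 -1.782
v -4.512 -2.472 -2.738
v -4.11 -3.182 -2.015
v -4.409 -2.682 -3.001
v -4.007 -3.391 -2.277
v -4.182 -2.799 -3.242
v -3.78 -3.509 -2.519
v -3.875 -2.8 -3.414
v -3.473 -3.51 -2.691
v -3.55 -2.686 -3.482
v -3.148 -3.396 -2.759
v -3.27 -2.478 -3.434
v -2.868 -3.188 -2.711
v -3.092 -2.219 -3.278
v -2.69 -2.928 -2.555
v 2.919 1.169 2.477
v 2.779 0.571 3.645
v 3.625 2.321 3.151
v 3.485 1.723 4.319
v 4.235 0.477 2.281
v 4.095 -0.121 3.449
v 4.941 1.629 2.955
v 4.801 1.031 4.123
v -1.113 1.932 1.709
v -0.529 2.464 1.277
v -1.087 2.848 2.871
v -0.914 2.62 1.163
v -1.344 2.618 1.174
v -1.722 2.46 1.307
v -1.96 2.18 1.532
v -2.004 1.844 1.798
v -1.844 1.528 2.043
v -1.517 1.305 2.212
v -1.097 1.225 2.265
v -0.68 1.308 2.191
v -0.363 1.533 2.006
v -0.218 1.85 1.753
v -0.278 2.186 1.49
v 2.457 4.883 -0.648
v 2.949 4.138 0.001
v 2.171 3.622 -1.881
v 2.663 2.877 -1.232
v 1.685 3.299 -0.943
v 1.862 4.079 -0.181
v 3.258 3.681 -1.699
v 3.435 4.461 -0.937
v 3.445 3.395 -0.649
v 2.472 3.159 -0.182
v 2.648 4.601 -1.698
v 1.675 4.365 -1.231
v -0.853 -3.998 -4.072
v -0.292 -4.301 -4.246
v 0.013 -3.282 -2.528
v -0.278 -3.995 -4.396
v -0.417 -3.689 -4.46
v -0.673 -3.467 -4.42
v -0.977 -3.387 -4.286
v -1.248 -3.471 -4.096
v -1.413 -3.696 -3.899
v -1.428 -4.002 -3.748
v -1.288 -4.308 -3.685
v -1.032 -4.53 -3.725
v -0.728 -4.61 -3.858
v -0.457 -4.526 -4.049
f 2 1 5
f 2 5 3
f 3 5 6
f 3 6 4
f 5 1 7
f 5 7 6
f 6 7 8
f 6 8 4
f 7 1 9
f 7 9 8
f 8 9 10
f 8 10 4
f 9 1 11
f 9 11 10
f 10 11 12
f 10 12 4
f 11 1 13
f 11 13 12
f 12 13 14
f 12 14 4
f 13 1 15
f 13 15 14
f 14 15 16
f 14 16 4
f 15 1 17
f 15 17 16
f 16 17 18
f 16 18 4
f 17 1 19
f 17 19 18
f 18 19 20
f 18 20 4
f 19 1 21
f 19 21 20
f 20 21 22
f 20 22 4
f 21 1 23
f 21 23 22
f 22 23 24
f 22 24 4
f 23 1 25
f 23 25 24
f 24 25 26
f 24 26 4
f 25 1 27
f 25 27 26
f 26 27 28
f 26 28 4
f 27 1 29
f 27 29 28
f 28 29 30
f 28 30 4
f 29 1 2
f 29 2 30
f 30 2 3
f 30 3 4
f 32 34 31
f 35 32 31
f 31 34 33
f 33 35 31
f 32 38 34
f 36 32 35
f 36 38 32
f 34 38 33
f 37 35 33
f 33 38 37
f 37 36 35
f 38 36 37
f 40 39 42
f 40 42 41
f 42 39 43
f 42 43 41
f 43 39 44
f 43 44 41
f 44 39 45
f 44 45 41
f 45 39 46
f 45 46 41
f 46 39 47
f 46 47 41
f 47 39 48
f 47 48 41
f 48 39 49
f 48 49 41
f 49 39 50
f 49 50 41
f 50 39 51
f 50 51 41
f 51 39 52
f 51 52 41
f 52 39 53
f 52 53 41
f 53 39 40
f 53 40 41
f 54 65 59
f 54 59 55
f 54 55 61
f 54 61 64
f 54 64 65
f 55 59 63
f 59 65 58
f 65 64 56
f 64 61 60
f 61 55 62
f 57 63 58
f 57 58 56
f 57 56 60
f 57 60 62
f 57 62 63
f 58 63 59
f 56 58 65
f 60 56 64
f 62 60 61
f 63 62 55
f 67 66 69
f 67 69 68
f 69 66 70
f 69 70 68
f 70 66 71
f 70 71 68
f 71 66 72
f 71 72 68
f 72 66 73
f 72 73 68
f 73 66 74
f 73 74 68
f 74 66 75
f 74 75 68
f 75 66 76
f 75 76 68
f 76 66 77
f 76 77 68
f 77 66 78
f 77 78 68
f 78 66 79
f 78 79 68
f 79 66 67
f 79 67 68



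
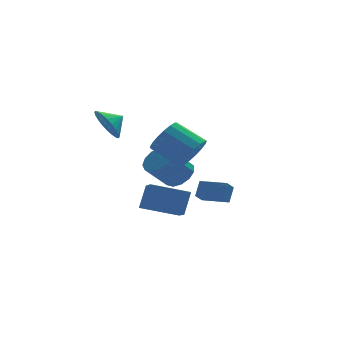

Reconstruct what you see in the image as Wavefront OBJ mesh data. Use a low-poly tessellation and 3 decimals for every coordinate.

v 0.596 -0.835 -1.014
v 1.18 -1.496 -0.633
v -0.073 -1.825 0.715
v -0.656 -1.165 0.334
v 1.309 -1.025 -0.399
v 0.056 -1.355 0.949
v 1.211 -0.495 -0.36
v -0.042 -0.824 0.988
v 0.918 -0.072 -0.529
v -0.335 -0.402 0.82
v 0.523 0.108 -0.852
v -0.729 -0.221 0.497
v 0.152 -0.011 -1.226
v -1.101 -0.341 0.122
v -0.079 -0.392 -1.533
v -1.332 -0.722 -0.185
v -0.095 -0.914 -1.676
v -1.348 -1.243 -0.327
v 0.108 -1.411 -1.608
v -1.144 -1.74 -0.259
v 0.467 -1.725 -1.352
v -0.786 -2.054 -0.003
v 0.866 -1.756 -0.989
v -0.387 -2.086 0.36
v -3.128 -0.536 2.776
v -2.611 -0.873 1.889
v -2.232 -0.344 3.224
v -2.658 -0.462 1.806
v -2.776 -0.063 1.871
v -2.948 0.264 2.073
v -3.147 0.469 2.383
v -3.344 0.522 2.752
v -3.507 0.413 3.125
v -3.613 0.159 3.444
v -3.645 -0.2 3.662
v -3.598 -0.61 3.745
v -3.479 -1.01 3.68
v -3.307 -1.337 3.478
v -3.108 -1.542 3.169
v -2.912 -1.594 2.799
v -2.748 -1.485 2.427
v -2.643 -1.232 2.107
v -0.313 -5.076 -1.99
v -2.255 -4.569 -1.444
v -0.084 -3.273 -2.848
v -2.026 -2.766 -2.302
v 0.186 -4.534 -0.718
v -1.756 -4.027 -0.172
v 0.415 -2.731 -1.576
v -1.527 -2.224 -1.03
v 0.542 -3.64 1.547
v 1.078 -3.852 2.449
v -0.167 -2.791 3.436
v -0.702 -2.58 2.533
v 1.3 -3.426 2.271
v 0.055 -2.365 3.258
v 1.348 -3.049 1.928
v 0.104 -1.988 2.915
v 1.213 -2.808 1.497
v -0.032 -1.747 2.484
v 0.923 -2.757 1.077
v -0.322 -1.696 2.064
v 0.546 -2.909 0.766
v -0.698 -1.848 1.752
v 0.169 -3.228 0.632
v -1.076 -2.168 1.619
v -0.123 -3.642 0.709
v -1.368 -2.581 1.696
v -0.263 -4.055 0.977
v -1.508 -2.995 1.964
v -0.218 -4.374 1.376
v -1.463 -3.313 2.363
v 0.001 -4.524 1.814
v -1.244 -3.463 2.801
v 0.344 -4.472 2.19
v -0.9 -3.411 3.177
v 0.733 -4.229 2.419
v -0.512 -3.168 3.406
v 2.886 2.97 -4.729
v 2.371 2.487 -4.155
v 3.295 3.54 -3.881
v 2.78 3.056 -3.308
v 4.1 1.864 -4.572
v 3.585 1.38 -3.999
v 4.509 2.433 -3.725
v 3.994 1.95 -3.151
f 2 1 5
f 2 5 3
f 3 5 6
f 3 6 4
f 5 1 7
f 5 7 6
f 6 7 8
f 6 8 4
f 7 1 9
f 7 9 8
f 8 9 10
f 8 10 4
f 9 1 11
f 9 11 10
f 10 11 12
f 10 12 4
f 11 1 13
f 11 13 12
f 12 13 14
f 12 14 4
f 13 1 15
f 13 15 14
f 14 15 16
f 14 16 4
f 15 1 17
f 15 17 16
f 16 17 18
f 16 18 4
f 17 1 19
f 17 19 18
f 18 19 20
f 18 20 4
f 19 1 21
f 19 21 20
f 20 21 22
f 20 22 4
f 21 1 23
f 21 23 22
f 22 23 24
f 22 24 4
f 23 1 2
f 23 2 24
f 24 2 3
f 24 3 4
f 26 25 28
f 26 28 27
f 28 25 29
f 28 29 27
f 29 25 30
f 29 30 27
f 30 25 31
f 30 31 27
f 31 25 32
f 31 32 27
f 32 25 33
f 32 33 27
f 33 25 34
f 33 34 27
f 34 25 35
f 34 35 27
f 35 25 36
f 35 36 27
f 36 25 37
f 36 37 27
f 37 25 38
f 37 38 27
f 38 25 39
f 38 39 27
f 39 25 40
f 39 40 27
f 40 25 41
f 40 41 27
f 41 25 42
f 41 42 27
f 42 25 26
f 42 26 27
f 44 46 43
f 47 44 43
f 43 46 45
f 45 47 43
f 44 50 46
f 48 44 47
f 48 50 44
f 46 50 45
f 49 47 45
f 45 50 49
f 49 48 47
f 50 48 49
f 52 51 55
f 52 55 53
f 53 55 56
f 53 56 54
f 55 51 57
f 55 57 56
f 56 57 58
f 56 58 54
f 57 51 59
f 57 59 58
f 58 59 60
f 58 60 54
f 59 51 61
f 59 61 60
f 60 61 62
f 60 62 54
f 61 51 63
f 61 63 62
f 62 63 64
f 62 64 54
f 63 51 65
f 63 65 64
f 64 65 66
f 64 66 54
f 65 51 67
f 65 67 66
f 66 67 68
f 66 68 54
f 67 51 69
f 67 69 68
f 68 69 70
f 68 70 54
f 69 51 71
f 69 71 70
f 70 71 72
f 70 72 54
f 71 51 73
f 71 73 72
f 72 73 74
f 72 74 54
f 73 51 75
f 73 75 74
f 74 75 76
f 74 76 54
f 75 51 77
f 75 77 76
f 76 77 78
f 76 78 54
f 77 51 52
f 77 52 78
f 78 52 53
f 78 53 54
f 80 82 79
f 83 80 79
f 79 82 81
f 81 83 79
f 80 86 82
f 84 80 83
f 84 86 80
f 82 86 81
f 85 83 81
f 81 86 85
f 85 84 83
f 86 84 85



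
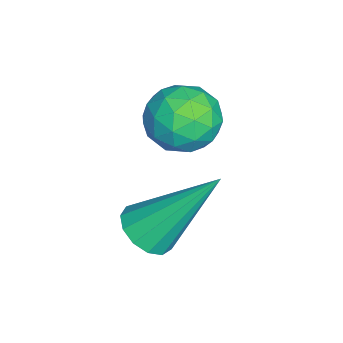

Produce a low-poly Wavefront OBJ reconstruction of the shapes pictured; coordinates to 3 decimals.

v 1.723 3.356 -1.206
v 2.263 3.454 -1.245
v 1.617 4.524 0.226
v 2.123 3.663 -1.426
v 1.856 3.775 -1.537
v 1.547 3.754 -1.543
v 1.294 3.606 -1.441
v 1.177 3.38 -1.265
v 1.234 3.146 -1.07
v 1.446 2.978 -0.918
v 1.746 2.931 -0.857
v 2.039 3.019 -0.907
v 2.232 3.214 -1.052
v 0.11 4.355 0.456
v 0.768 4.275 0.694
v 0.012 3.225 0.346
v 0.67 3.145 0.584
v 0.162 3.366 1.019
v 0.223 4.064 1.088
v 0.557 3.436 -0.048
v 0.618 4.134 0.021
v 1.044 3.707 0.383
v 0.8 3.664 1.042
v -0.02 3.836 -0.002
v -0.264 3.793 0.657
v 0.447 4.414 0.585
v 0.333 3.086 0.455
v 0.034 3.215 0.711
v 0.421 3.168 0.851
v 0.127 4.29 0.816
v 0.514 4.243 0.956
v 0.158 3.709 1.147
v 0.266 3.257 0.084
v 0.653 3.21 0.224
v 0.359 4.332 0.189
v 0.746 4.285 0.329
v 0.622 3.791 -0.107
v 0.997 4.033 0.542
v 0.939 3.369 0.477
v 0.873 3.54 0.106
v 0.908 3.951 0.146
v 0.853 4.008 0.93
v 0.796 3.344 0.865
v 0.498 3.473 1.121
v 0.533 3.884 1.161
v 1.016 3.674 0.747
v -0.016 4.156 0.175
v -0.073 3.492 0.11
v 0.247 3.616 -0.121
v 0.282 4.027 -0.081
v -0.159 4.131 0.563
v -0.217 3.467 0.498
v -0.128 3.549 0.894
v -0.093 3.96 0.934
v -0.236 3.826 0.293
f 2 1 4
f 2 4 3
f 4 1 5
f 4 5 3
f 5 1 6
f 5 6 3
f 6 1 7
f 6 7 3
f 7 1 8
f 7 8 3
f 8 1 9
f 8 9 3
f 9 1 10
f 9 10 3
f 10 1 11
f 10 11 3
f 11 1 12
f 11 12 3
f 12 1 13
f 12 13 3
f 13 1 2
f 13 2 3
f 14 51 30
f 51 25 54
f 30 54 19
f 51 54 30
f 14 30 26
f 30 19 31
f 26 31 15
f 30 31 26
f 14 26 35
f 26 15 36
f 35 36 21
f 26 36 35
f 14 35 47
f 35 21 50
f 47 50 24
f 35 50 47
f 14 47 51
f 47 24 55
f 51 55 25
f 47 55 51
f 15 31 42
f 31 19 45
f 42 45 23
f 31 45 42
f 19 54 32
f 54 25 53
f 32 53 18
f 54 53 32
f 25 55 52
f 55 24 48
f 52 48 16
f 55 48 52
f 24 50 49
f 50 21 37
f 49 37 20
f 50 37 49
f 21 36 41
f 36 15 38
f 41 38 22
f 36 38 41
f 17 43 29
f 43 23 44
f 29 44 18
f 43 44 29
f 17 29 27
f 29 18 28
f 27 28 16
f 29 28 27
f 17 27 34
f 27 16 33
f 34 33 20
f 27 33 34
f 17 34 39
f 34 20 40
f 39 40 22
f 34 40 39
f 17 39 43
f 39 22 46
f 43 46 23
f 39 46 43
f 18 44 32
f 44 23 45
f 32 45 19
f 44 45 32
f 16 28 52
f 28 18 53
f 52 53 25
f 28 53 52
f 20 33 49
f 33 16 48
f 49 48 24
f 33 48 49
f 22 40 41
f 40 20 37
f 41 37 21
f 40 37 41
f 23 46 42
f 46 22 38
f 42 38 15
f 46 38 42



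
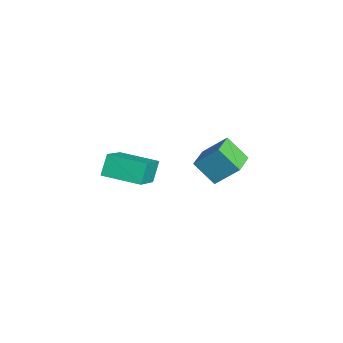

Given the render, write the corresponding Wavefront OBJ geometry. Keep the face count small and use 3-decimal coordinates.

v 0.602 -0.391 1.538
v 0.937 0.345 2.356
v 1.139 0.169 0.815
v 1.474 0.904 1.634
v 1.406 -0.944 1.706
v 1.741 -0.209 2.525
v 1.943 -0.385 0.984
v 2.278 0.351 1.802
v 1.947 -3.724 2.358
v 1.569 -3.411 3.002
v 2.684 -2.644 2.266
v 2.306 -2.332 2.91
v 3.074 -4.408 3.35
v 2.696 -4.096 3.994
v 3.811 -3.329 3.258
v 3.433 -3.016 3.902
f 2 4 1
f 5 2 1
f 1 4 3
f 3 5 1
f 2 8 4
f 6 2 5
f 6 8 2
f 4 8 3
f 7 5 3
f 3 8 7
f 7 6 5
f 8 6 7
f 10 12 9
f 13 10 9
f 9 12 11
f 11 13 9
f 10 16 12
f 14 10 13
f 14 16 10
f 12 16 11
f 15 13 11
f 11 16 15
f 15 14 13
f 16 14 15



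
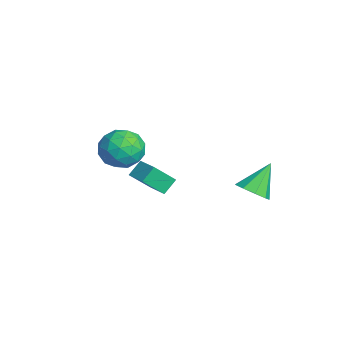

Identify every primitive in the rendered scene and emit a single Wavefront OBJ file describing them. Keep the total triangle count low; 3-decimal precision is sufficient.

v 2.78 2.297 0.781
v 3.451 2.651 0.824
v 2.24 3.183 1.919
v 3.142 2.897 0.486
v 2.664 2.862 0.286
v 2.239 2.563 0.317
v 2.068 2.14 0.566
v 2.23 1.79 0.914
v 2.649 1.678 1.201
v 3.13 1.855 1.29
v 3.446 2.24 1.142
v 1.263 -1.765 3.653
v 1.857 -1.643 2.898
v 1.103 -3.277 3.282
v 1.697 -3.155 2.527
v 2.043 -3.103 3.429
v 2.142 -2.169 3.658
v 0.818 -2.751 2.522
v 0.917 -1.817 2.751
v 1.581 -2.252 2.199
v 2.339 -2.47 2.76
v 0.621 -2.45 3.42
v 1.379 -2.668 3.981
v 1.574 -1.571 3.308
v 1.386 -3.349 2.872
v 1.59 -3.319 3.402
v 1.939 -3.247 2.959
v 1.742 -1.88 3.755
v 2.091 -1.809 3.311
v 2.2 -2.667 3.623
v 0.869 -3.111 2.869
v 1.218 -3.04 2.425
v 1.021 -1.673 3.221
v 1.37 -1.601 2.778
v 0.76 -2.253 2.557
v 1.761 -1.858 2.454
v 1.667 -2.746 2.236
v 1.15 -2.509 2.233
v 1.208 -1.96 2.367
v 2.206 -1.986 2.784
v 2.112 -2.874 2.566
v 2.316 -2.844 3.096
v 2.374 -2.295 3.23
v 2.044 -2.344 2.373
v 0.848 -2.046 3.614
v 0.754 -2.934 3.396
v 0.586 -2.625 2.95
v 0.644 -2.076 3.084
v 1.293 -2.174 3.944
v 1.199 -3.062 3.726
v 1.752 -2.96 3.813
v 1.81 -2.411 3.947
v 0.916 -2.576 3.807
v -2.509 -0.502 -2.12
v -2.448 -1.414 -1.181
v -2.827 0.053 -1.561
v -2.766 -0.858 -0.622
v -1.454 -0.162 -1.858
v -1.393 -1.073 -0.919
v -1.772 0.394 -1.299
v -1.711 -0.518 -0.36
f 2 1 4
f 2 4 3
f 4 1 5
f 4 5 3
f 5 1 6
f 5 6 3
f 6 1 7
f 6 7 3
f 7 1 8
f 7 8 3
f 8 1 9
f 8 9 3
f 9 1 10
f 9 10 3
f 10 1 11
f 10 11 3
f 11 1 2
f 11 2 3
f 12 49 28
f 49 23 52
f 28 52 17
f 49 52 28
f 12 28 24
f 28 17 29
f 24 29 13
f 28 29 24
f 12 24 33
f 24 13 34
f 33 34 19
f 24 34 33
f 12 33 45
f 33 19 48
f 45 48 22
f 33 48 45
f 12 45 49
f 45 22 53
f 49 53 23
f 45 53 49
f 13 29 40
f 29 17 43
f 40 43 21
f 29 43 40
f 17 52 30
f 52 23 51
f 30 51 16
f 52 51 30
f 23 53 50
f 53 22 46
f 50 46 14
f 53 46 50
f 22 48 47
f 48 19 35
f 47 35 18
f 48 35 47
f 19 34 39
f 34 13 36
f 39 36 20
f 34 36 39
f 15 41 27
f 41 21 42
f 27 42 16
f 41 42 27
f 15 27 25
f 27 16 26
f 25 26 14
f 27 26 25
f 15 25 32
f 25 14 31
f 32 31 18
f 25 31 32
f 15 32 37
f 32 18 38
f 37 38 20
f 32 38 37
f 15 37 41
f 37 20 44
f 41 44 21
f 37 44 41
f 16 42 30
f 42 21 43
f 30 43 17
f 42 43 30
f 14 26 50
f 26 16 51
f 50 51 23
f 26 51 50
f 18 31 47
f 31 14 46
f 47 46 22
f 31 46 47
f 20 38 39
f 38 18 35
f 39 35 19
f 38 35 39
f 21 44 40
f 44 20 36
f 40 36 13
f 44 36 40
f 55 57 54
f 58 55 54
f 54 57 56
f 56 58 54
f 55 61 57
f 59 55 58
f 59 61 55
f 57 61 56
f 60 58 56
f 56 61 60
f 60 59 58
f 61 59 60



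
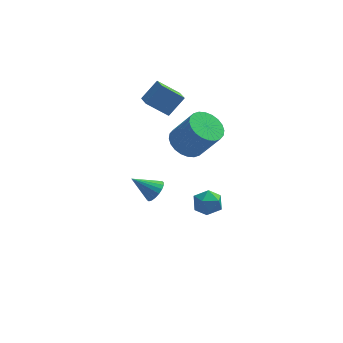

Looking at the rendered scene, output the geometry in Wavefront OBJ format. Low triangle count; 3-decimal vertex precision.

v -2.845 1.342 2.685
v -2.028 1.913 3.696
v -3.13 2.229 2.415
v -2.313 2.8 3.427
v -1.647 1.42 1.673
v -0.83 1.991 2.685
v -1.932 2.307 1.404
v -1.115 2.878 2.415
v -0.703 0.773 0.015
v 0.008 0.229 -0.572
v 1.094 -0.196 1.139
v 0.383 0.347 1.725
v 0.172 0.613 -0.58
v 1.258 0.187 1.13
v 0.203 1.021 -0.498
v 1.288 0.596 1.212
v 0.096 1.391 -0.338
v 1.181 0.966 1.372
v -0.133 1.668 -0.124
v 0.953 1.242 1.586
v -0.448 1.808 0.111
v 0.637 1.382 1.821
v -0.802 1.79 0.331
v 0.283 1.365 2.042
v -1.141 1.618 0.503
v -0.056 1.192 2.214
v -1.414 1.316 0.601
v -0.328 0.891 2.312
v -1.578 0.933 0.61
v -0.492 0.507 2.32
v -1.608 0.524 0.528
v -0.523 0.099 2.238
v -1.501 0.154 0.368
v -0.416 -0.271 2.078
v -1.273 -0.122 0.154
v -0.187 -0.548 1.864
v -0.957 -0.262 -0.081
v 0.128 -0.688 1.629
v -0.603 -0.245 -0.302
v 0.482 -0.67 1.409
v -0.264 -0.072 -0.474
v 0.821 -0.498 1.237
v -2.366 1.182 -4.44
v -1.932 1.44 -3.885
v -3.654 1.238 -3.46
v -2.034 1.719 -4.036
v -2.202 1.893 -4.266
v -2.403 1.926 -4.531
v -2.596 1.811 -4.778
v -2.743 1.572 -4.958
v -2.816 1.255 -5.036
v -2.8 0.924 -4.995
v -2.697 0.644 -4.845
v -2.529 0.471 -4.614
v -2.329 0.438 -4.349
v -2.136 0.553 -4.103
v -1.989 0.792 -3.922
v -1.916 1.109 -3.845
v -0.043 -3.391 -1.516
v 0.799 -3.226 -1.606
v 0.241 -4.274 -0.474
v 1.083 -4.109 -0.564
v 0.554 -3.499 -0.26
v 0.379 -2.954 -0.904
v 0.661 -4.546 -1.176
v 0.486 -4.001 -1.82
v 1.234 -3.94 -1.395
v 1.168 -3.293 -0.829
v -0.128 -4.207 -1.251
v -0.194 -3.56 -0.685
f 2 4 1
f 5 2 1
f 1 4 3
f 3 5 1
f 2 8 4
f 6 2 5
f 6 8 2
f 4 8 3
f 7 5 3
f 3 8 7
f 7 6 5
f 8 6 7
f 10 9 13
f 10 13 11
f 11 13 14
f 11 14 12
f 13 9 15
f 13 15 14
f 14 15 16
f 14 16 12
f 15 9 17
f 15 17 16
f 16 17 18
f 16 18 12
f 17 9 19
f 17 19 18
f 18 19 20
f 18 20 12
f 19 9 21
f 19 21 20
f 20 21 22
f 20 22 12
f 21 9 23
f 21 23 22
f 22 23 24
f 22 24 12
f 23 9 25
f 23 25 24
f 24 25 26
f 24 26 12
f 25 9 27
f 25 27 26
f 26 27 28
f 26 28 12
f 27 9 29
f 27 29 28
f 28 29 30
f 28 30 12
f 29 9 31
f 29 31 30
f 30 31 32
f 30 32 12
f 31 9 33
f 31 33 32
f 32 33 34
f 32 34 12
f 33 9 35
f 33 35 34
f 34 35 36
f 34 36 12
f 35 9 37
f 35 37 36
f 36 37 38
f 36 38 12
f 37 9 39
f 37 39 38
f 38 39 40
f 38 40 12
f 39 9 41
f 39 41 40
f 40 41 42
f 40 42 12
f 41 9 10
f 41 10 42
f 42 10 11
f 42 11 12
f 44 43 46
f 44 46 45
f 46 43 47
f 46 47 45
f 47 43 48
f 47 48 45
f 48 43 49
f 48 49 45
f 49 43 50
f 49 50 45
f 50 43 51
f 50 51 45
f 51 43 52
f 51 52 45
f 52 43 53
f 52 53 45
f 53 43 54
f 53 54 45
f 54 43 55
f 54 55 45
f 55 43 56
f 55 56 45
f 56 43 57
f 56 57 45
f 57 43 58
f 57 58 45
f 58 43 44
f 58 44 45
f 59 70 64
f 59 64 60
f 59 60 66
f 59 66 69
f 59 69 70
f 60 64 68
f 64 70 63
f 70 69 61
f 69 66 65
f 66 60 67
f 62 68 63
f 62 63 61
f 62 61 65
f 62 65 67
f 62 67 68
f 63 68 64
f 61 63 70
f 65 61 69
f 67 65 66
f 68 67 60



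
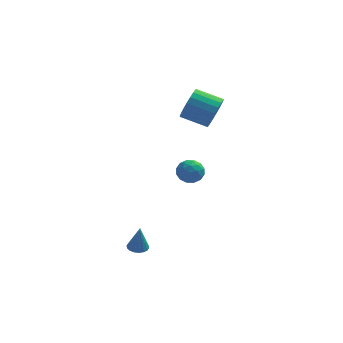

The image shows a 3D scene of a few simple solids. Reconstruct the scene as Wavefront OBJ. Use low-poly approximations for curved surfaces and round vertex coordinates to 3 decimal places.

v -3.222 -3.362 -3.104
v -2.765 -3.58 -3.168
v -3.098 -3.498 -1.776
v -2.714 -3.359 -3.15
v -2.763 -3.14 -3.123
v -2.903 -2.964 -3.092
v -3.106 -2.867 -3.064
v -3.332 -2.868 -3.043
v -3.536 -2.967 -3.034
v -3.678 -3.144 -3.039
v -3.729 -3.365 -3.057
v -3.68 -3.585 -3.084
v -3.54 -3.76 -3.115
v -3.337 -3.857 -3.144
v -3.111 -3.856 -3.165
v -2.907 -3.757 -3.173
v -0.07 1.296 3.177
v 0.276 1.763 3.864
v -1.024 2.012 4.349
v -1.37 1.544 3.663
v 0.23 2.029 3.604
v -1.07 2.278 4.09
v 0.132 2.168 3.271
v -1.168 2.416 3.756
v -0.001 2.156 2.921
v -1.301 2.404 3.407
v -0.146 1.995 2.616
v -1.446 2.244 3.101
v -0.277 1.713 2.408
v -1.578 1.962 2.893
v -0.373 1.359 2.332
v -1.673 1.608 2.818
v -0.417 0.995 2.403
v -1.717 1.243 2.889
v -0.4 0.682 2.608
v -1.7 0.93 3.093
v -0.326 0.475 2.911
v -1.626 0.724 3.397
v -0.208 0.41 3.26
v -1.509 0.659 3.746
v -0.066 0.498 3.595
v -1.367 0.747 4.081
v 0.075 0.725 3.858
v -1.225 0.973 4.343
v 0.191 1.049 4.003
v -1.109 1.298 4.488
v 0.262 1.417 4.005
v -1.038 1.666 4.49
v -1.285 -0.249 0.475
v -0.769 -0.469 0.048
v -1.351 -1.291 0.932
v -0.835 -1.511 0.505
v -0.693 -1.055 1.023
v -0.653 -0.411 0.74
v -1.467 -1.349 0.24
v -1.427 -0.705 -0.043
v -0.882 -1.149 -0.097
v -0.404 -0.967 0.387
v -1.716 -0.793 0.593
v -1.238 -0.611 1.077
v -1.021 -0.267 0.221
v -1.099 -1.493 0.759
v -1.015 -1.225 1.063
v -0.712 -1.354 0.812
v -0.953 -0.233 0.628
v -0.65 -0.362 0.377
v -0.605 -0.707 0.95
v -1.47 -1.398 0.603
v -1.167 -1.527 0.352
v -1.408 -0.406 0.168
v -1.105 -0.535 -0.083
v -1.515 -1.053 0.03
v -0.785 -0.796 -0.115
v -0.823 -1.409 0.154
v -1.195 -1.314 -0.002
v -1.171 -0.935 -0.168
v -0.503 -0.689 0.17
v -0.542 -1.302 0.438
v -0.459 -1.034 0.742
v -0.435 -0.655 0.576
v -0.57 -1.089 0.084
v -1.578 -0.458 0.542
v -1.617 -1.071 0.81
v -1.685 -1.105 0.404
v -1.661 -0.726 0.238
v -1.297 -0.351 0.826
v -1.335 -0.964 1.095
v -0.949 -0.825 1.148
v -0.925 -0.446 0.982
v -1.55 -0.671 0.896
f 2 1 4
f 2 4 3
f 4 1 5
f 4 5 3
f 5 1 6
f 5 6 3
f 6 1 7
f 6 7 3
f 7 1 8
f 7 8 3
f 8 1 9
f 8 9 3
f 9 1 10
f 9 10 3
f 10 1 11
f 10 11 3
f 11 1 12
f 11 12 3
f 12 1 13
f 12 13 3
f 13 1 14
f 13 14 3
f 14 1 15
f 14 15 3
f 15 1 16
f 15 16 3
f 16 1 2
f 16 2 3
f 18 17 21
f 18 21 19
f 19 21 22
f 19 22 20
f 21 17 23
f 21 23 22
f 22 23 24
f 22 24 20
f 23 17 25
f 23 25 24
f 24 25 26
f 24 26 20
f 25 17 27
f 25 27 26
f 26 27 28
f 26 28 20
f 27 17 29
f 27 29 28
f 28 29 30
f 28 30 20
f 29 17 31
f 29 31 30
f 30 31 32
f 30 32 20
f 31 17 33
f 31 33 32
f 32 33 34
f 32 34 20
f 33 17 35
f 33 35 34
f 34 35 36
f 34 36 20
f 35 17 37
f 35 37 36
f 36 37 38
f 36 38 20
f 37 17 39
f 37 39 38
f 38 39 40
f 38 40 20
f 39 17 41
f 39 41 40
f 40 41 42
f 40 42 20
f 41 17 43
f 41 43 42
f 42 43 44
f 42 44 20
f 43 17 45
f 43 45 44
f 44 45 46
f 44 46 20
f 45 17 47
f 45 47 46
f 46 47 48
f 46 48 20
f 47 17 18
f 47 18 48
f 48 18 19
f 48 19 20
f 49 86 65
f 86 60 89
f 65 89 54
f 86 89 65
f 49 65 61
f 65 54 66
f 61 66 50
f 65 66 61
f 49 61 70
f 61 50 71
f 70 71 56
f 61 71 70
f 49 70 82
f 70 56 85
f 82 85 59
f 70 85 82
f 49 82 86
f 82 59 90
f 86 90 60
f 82 90 86
f 50 66 77
f 66 54 80
f 77 80 58
f 66 80 77
f 54 89 67
f 89 60 88
f 67 88 53
f 89 88 67
f 60 90 87
f 90 59 83
f 87 83 51
f 90 83 87
f 59 85 84
f 85 56 72
f 84 72 55
f 85 72 84
f 56 71 76
f 71 50 73
f 76 73 57
f 71 73 76
f 52 78 64
f 78 58 79
f 64 79 53
f 78 79 64
f 52 64 62
f 64 53 63
f 62 63 51
f 64 63 62
f 52 62 69
f 62 51 68
f 69 68 55
f 62 68 69
f 52 69 74
f 69 55 75
f 74 75 57
f 69 75 74
f 52 74 78
f 74 57 81
f 78 81 58
f 74 81 78
f 53 79 67
f 79 58 80
f 67 80 54
f 79 80 67
f 51 63 87
f 63 53 88
f 87 88 60
f 63 88 87
f 55 68 84
f 68 51 83
f 84 83 59
f 68 83 84
f 57 75 76
f 75 55 72
f 76 72 56
f 75 72 76
f 58 81 77
f 81 57 73
f 77 73 50
f 81 73 77

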